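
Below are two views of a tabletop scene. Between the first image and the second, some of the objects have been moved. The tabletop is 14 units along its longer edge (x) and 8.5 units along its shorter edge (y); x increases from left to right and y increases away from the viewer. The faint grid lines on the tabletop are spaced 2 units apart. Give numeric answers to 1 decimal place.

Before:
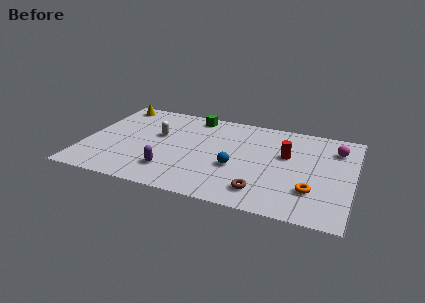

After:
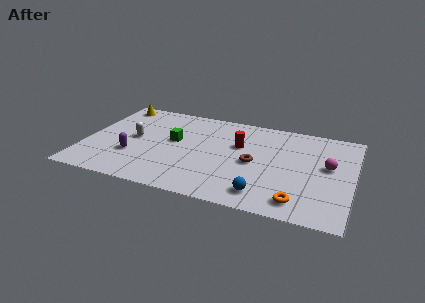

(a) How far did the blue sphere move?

2.5

From (8.0, 3.3) to (9.6, 1.4), the blue sphere covered √(1.6² + 1.9²) ≈ 2.5 units.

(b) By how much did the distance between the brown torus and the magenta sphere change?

-2.1

Before: roughly 6.0 units apart; after: 3.9. That's 2.1 units closer together.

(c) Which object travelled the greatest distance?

the green cube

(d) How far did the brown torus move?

2.5

The brown torus moved from about (9.5, 1.6) to (8.9, 4.0), a distance of √(0.6² + 2.4²) ≈ 2.5.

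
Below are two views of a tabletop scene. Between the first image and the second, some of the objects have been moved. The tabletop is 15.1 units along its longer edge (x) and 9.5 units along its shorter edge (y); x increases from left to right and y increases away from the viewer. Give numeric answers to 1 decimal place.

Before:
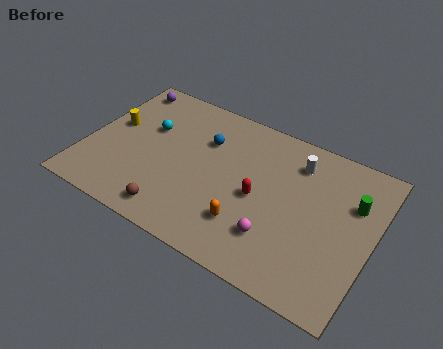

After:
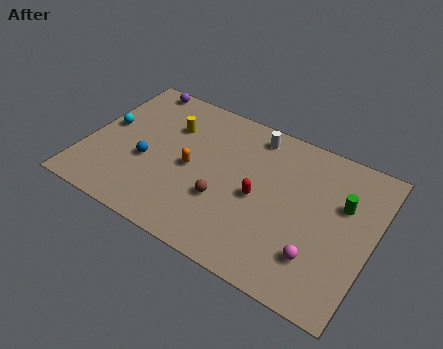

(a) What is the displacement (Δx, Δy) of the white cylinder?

(-2.4, 0.7)

The white cylinder was at about (10.8, 7.5) and moved to about (8.4, 8.2).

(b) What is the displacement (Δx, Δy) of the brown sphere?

(2.3, 2.0)

The brown sphere started near (5.2, 1.3) and ended near (7.5, 3.3).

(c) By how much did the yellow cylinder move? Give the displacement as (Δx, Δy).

(2.9, 1.3)

The yellow cylinder started near (1.2, 5.4) and ended near (4.1, 6.7).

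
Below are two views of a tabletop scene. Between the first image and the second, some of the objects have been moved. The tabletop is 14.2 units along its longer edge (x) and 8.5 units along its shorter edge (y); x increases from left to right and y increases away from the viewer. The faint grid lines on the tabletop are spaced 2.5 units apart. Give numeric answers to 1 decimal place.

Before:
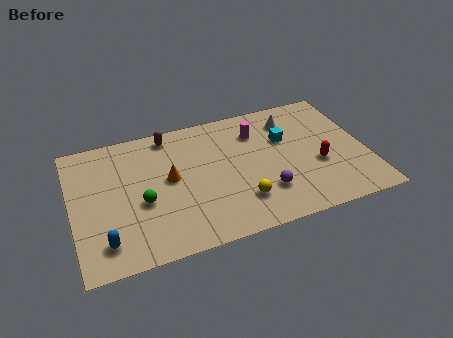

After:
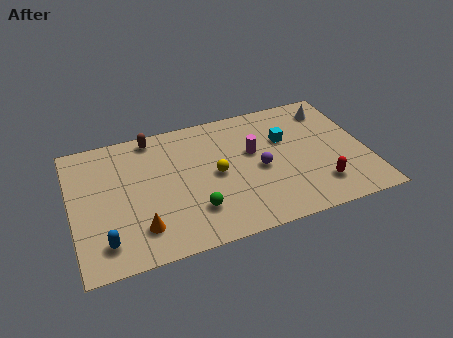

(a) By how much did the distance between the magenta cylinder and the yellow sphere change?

-2.4

Before: roughly 4.5 units apart; after: 2.1. That's 2.4 units closer together.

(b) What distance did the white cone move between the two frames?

2.0

The white cone was near (10.8, 6.7) before and (12.8, 6.9) after, so it travelled √(2.0² + 0.2²) ≈ 2.0 units.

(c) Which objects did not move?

the cyan cube and the blue capsule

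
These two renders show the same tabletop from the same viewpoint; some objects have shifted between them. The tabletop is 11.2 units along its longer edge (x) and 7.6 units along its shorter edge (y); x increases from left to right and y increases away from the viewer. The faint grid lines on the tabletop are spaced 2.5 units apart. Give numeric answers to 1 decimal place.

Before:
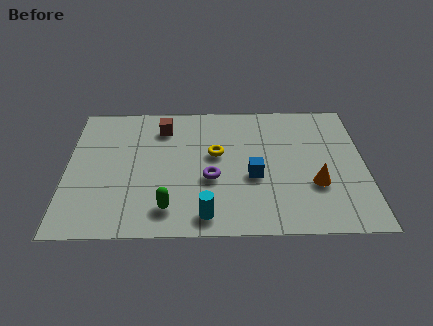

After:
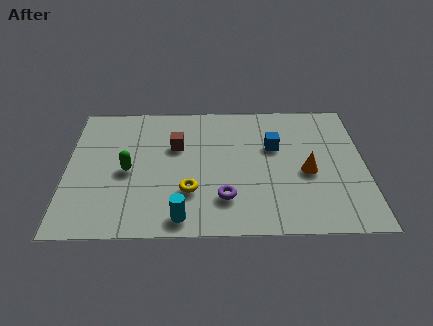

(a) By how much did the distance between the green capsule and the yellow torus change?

-0.9

They were about 3.5 units apart before and 2.6 after — 0.9 units closer together.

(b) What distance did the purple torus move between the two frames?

1.2

From (5.4, 3.0) to (5.9, 1.9), the purple torus covered √(0.5² + 1.1²) ≈ 1.2 units.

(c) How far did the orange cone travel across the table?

0.8

The orange cone was near (9.3, 2.6) before and (9.0, 3.3) after, so it travelled √(0.3² + 0.7²) ≈ 0.8 units.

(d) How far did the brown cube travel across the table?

1.2

The brown cube moved from about (3.6, 6.0) to (4.1, 4.9), a distance of √(0.5² + 1.1²) ≈ 1.2.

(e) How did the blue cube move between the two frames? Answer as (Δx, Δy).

(0.8, 1.7)

The blue cube started near (7.0, 3.1) and ended near (7.8, 4.8).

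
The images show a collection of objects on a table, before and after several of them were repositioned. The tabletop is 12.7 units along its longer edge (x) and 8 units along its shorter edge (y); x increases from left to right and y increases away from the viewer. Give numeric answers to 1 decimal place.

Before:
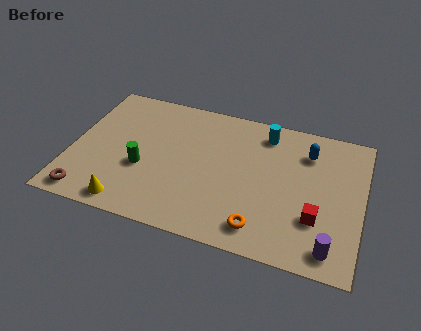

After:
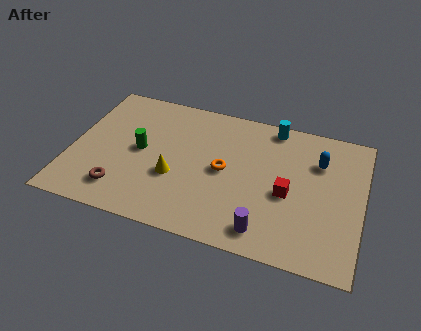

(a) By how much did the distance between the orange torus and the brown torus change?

-2.6

The distance was about 7.5 in the first image and 4.9 in the second, so they moved 2.6 units closer together.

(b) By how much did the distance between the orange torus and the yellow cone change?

-3.4

The distance was about 5.7 in the first image and 2.3 in the second, so they moved 3.4 units closer together.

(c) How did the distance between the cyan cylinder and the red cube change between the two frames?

-1.1

Before: roughly 4.9 units apart; after: 3.8. That's 1.1 units closer together.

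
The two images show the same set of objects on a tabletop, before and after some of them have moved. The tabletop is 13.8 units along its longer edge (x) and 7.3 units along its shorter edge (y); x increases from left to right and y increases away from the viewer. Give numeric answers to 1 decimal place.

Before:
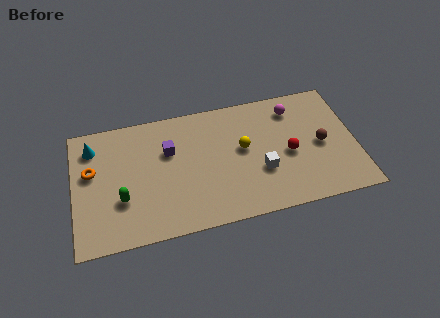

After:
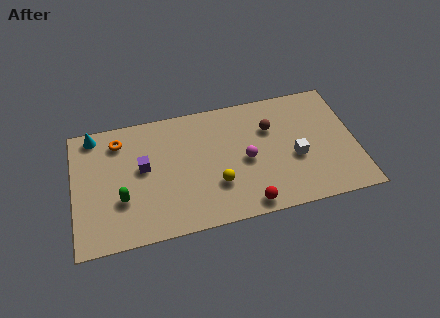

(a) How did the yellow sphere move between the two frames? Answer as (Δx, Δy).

(-1.4, -1.8)

The yellow sphere started near (8.3, 4.1) and ended near (6.9, 2.3).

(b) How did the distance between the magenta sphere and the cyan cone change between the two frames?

-2.0

They were about 9.9 units apart before and 7.9 after — 2.0 units closer together.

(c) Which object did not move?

the green capsule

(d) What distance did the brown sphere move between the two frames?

2.8

From (12.1, 3.5) to (9.7, 5.0), the brown sphere covered √(2.4² + 1.5²) ≈ 2.8 units.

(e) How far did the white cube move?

1.7

The white cube moved from about (9.1, 2.6) to (10.8, 3.0), a distance of √(1.7² + 0.4²) ≈ 1.7.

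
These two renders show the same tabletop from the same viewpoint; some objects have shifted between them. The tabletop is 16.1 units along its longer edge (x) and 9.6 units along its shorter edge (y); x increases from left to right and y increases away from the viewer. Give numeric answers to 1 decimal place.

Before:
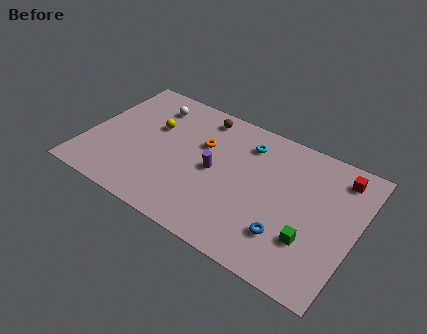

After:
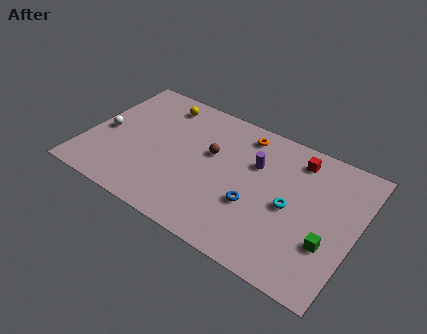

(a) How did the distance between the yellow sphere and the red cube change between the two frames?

-2.8

Before: roughly 11.2 units apart; after: 8.4. That's 2.8 units closer together.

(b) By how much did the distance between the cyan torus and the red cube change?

-2.0

Before: roughly 5.5 units apart; after: 3.5. That's 2.0 units closer together.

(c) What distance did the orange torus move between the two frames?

3.0

The orange torus was near (6.7, 6.2) before and (8.9, 8.2) after, so it travelled √(2.2² + 2.0²) ≈ 3.0 units.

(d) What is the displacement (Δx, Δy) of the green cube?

(1.0, 0.3)

The green cube was at about (13.7, 2.9) and moved to about (14.7, 3.2).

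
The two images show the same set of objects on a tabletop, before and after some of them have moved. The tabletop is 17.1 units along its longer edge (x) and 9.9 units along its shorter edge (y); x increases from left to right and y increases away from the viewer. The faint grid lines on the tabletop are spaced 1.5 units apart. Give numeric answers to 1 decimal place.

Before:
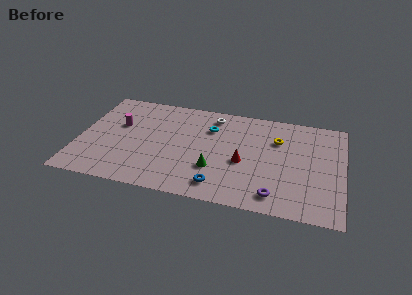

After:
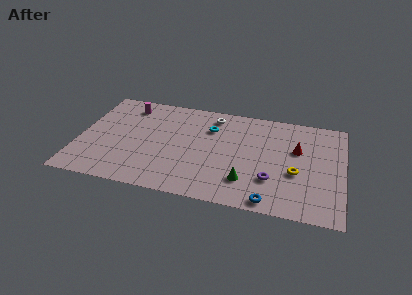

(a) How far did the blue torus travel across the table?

3.4

The blue torus moved from about (9.3, 1.6) to (12.6, 0.9), a distance of √(3.3² + 0.7²) ≈ 3.4.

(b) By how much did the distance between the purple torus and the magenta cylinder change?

-0.3

They were about 11.4 units apart before and 11.1 after — 0.3 units closer together.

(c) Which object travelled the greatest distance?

the red cone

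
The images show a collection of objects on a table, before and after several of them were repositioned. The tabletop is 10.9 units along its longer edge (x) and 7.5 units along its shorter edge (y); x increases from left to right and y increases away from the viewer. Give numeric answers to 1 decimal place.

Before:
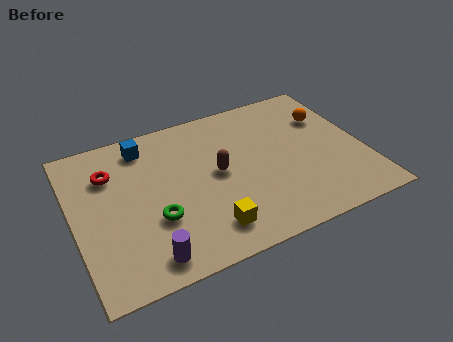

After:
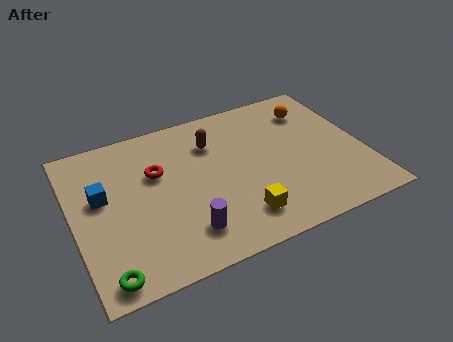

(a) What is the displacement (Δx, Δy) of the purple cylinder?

(1.5, 0.6)

The purple cylinder was at about (2.4, 1.0) and moved to about (3.9, 1.6).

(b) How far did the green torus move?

2.7

From (2.9, 2.6) to (0.9, 0.8), the green torus covered √(2.0² + 1.8²) ≈ 2.7 units.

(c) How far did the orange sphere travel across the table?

0.8

The orange sphere moved from about (9.8, 5.2) to (9.3, 5.8), a distance of √(0.5² + 0.6²) ≈ 0.8.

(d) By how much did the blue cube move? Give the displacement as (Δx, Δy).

(-1.8, -1.9)

The blue cube was at about (2.9, 6.3) and moved to about (1.1, 4.4).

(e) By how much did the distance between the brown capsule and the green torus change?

+3.7

They were about 2.8 units apart before and 6.5 after — 3.7 units further apart.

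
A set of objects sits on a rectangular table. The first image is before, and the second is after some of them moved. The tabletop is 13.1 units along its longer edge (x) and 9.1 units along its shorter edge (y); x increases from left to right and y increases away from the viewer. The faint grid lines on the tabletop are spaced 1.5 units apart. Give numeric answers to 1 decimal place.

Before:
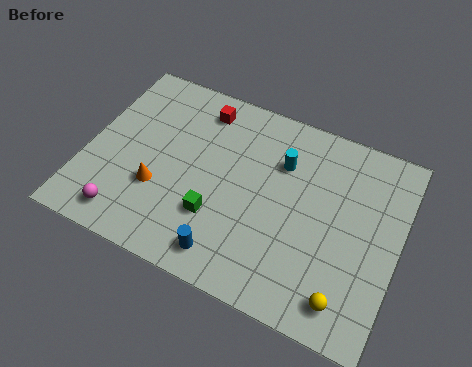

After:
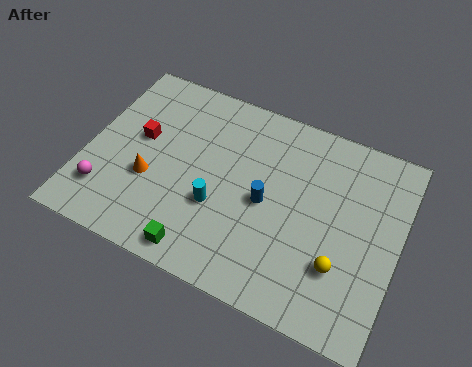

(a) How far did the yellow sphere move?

1.4

The yellow sphere was near (11.3, 1.4) before and (10.9, 2.7) after, so it travelled √(0.4² + 1.3²) ≈ 1.4 units.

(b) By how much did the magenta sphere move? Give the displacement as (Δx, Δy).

(-1.0, 0.8)

The magenta sphere was at about (2.1, 1.3) and moved to about (1.1, 2.1).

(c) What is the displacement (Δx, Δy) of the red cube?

(-2.3, -2.4)

The red cube started near (4.4, 7.6) and ended near (2.1, 5.2).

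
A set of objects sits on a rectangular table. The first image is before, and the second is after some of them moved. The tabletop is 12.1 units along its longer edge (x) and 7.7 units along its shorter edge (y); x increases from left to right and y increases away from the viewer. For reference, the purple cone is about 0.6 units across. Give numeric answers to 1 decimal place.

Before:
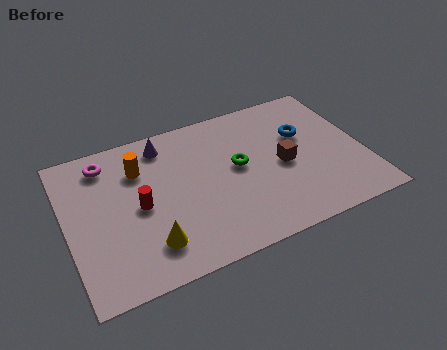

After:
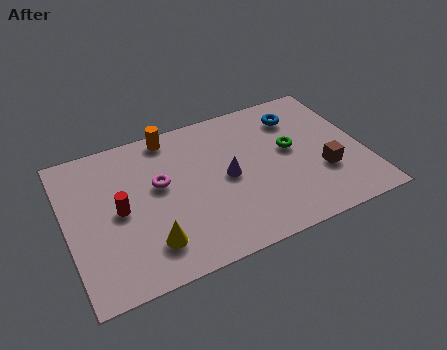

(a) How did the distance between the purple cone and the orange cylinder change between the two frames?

+2.3

They were about 1.4 units apart before and 3.7 after — 2.3 units further apart.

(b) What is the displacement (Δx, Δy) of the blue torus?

(-0.1, 1.1)

From the two frames, the blue torus sits at roughly (9.8, 4.9) before and (9.7, 6.0) after.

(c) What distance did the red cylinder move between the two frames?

0.8

From (2.9, 3.7) to (2.1, 3.8), the red cylinder covered √(0.8² + 0.1²) ≈ 0.8 units.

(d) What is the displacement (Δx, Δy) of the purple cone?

(2.3, -2.7)

From the two frames, the purple cone sits at roughly (4.2, 6.5) before and (6.5, 3.8) after.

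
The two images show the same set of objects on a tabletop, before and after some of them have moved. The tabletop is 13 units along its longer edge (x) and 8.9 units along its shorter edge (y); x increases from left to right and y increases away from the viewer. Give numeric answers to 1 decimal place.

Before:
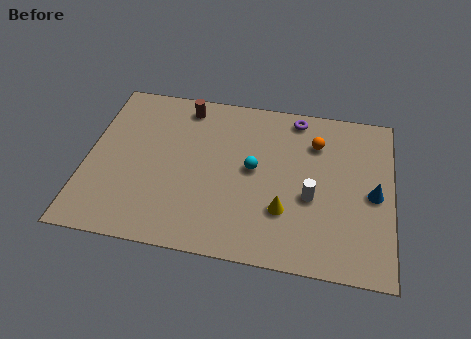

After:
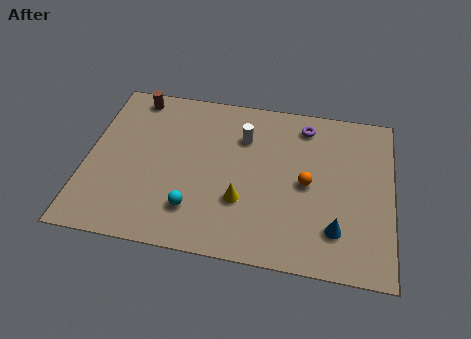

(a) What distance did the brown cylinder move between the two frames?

2.2

From (4.0, 7.7) to (1.8, 7.9), the brown cylinder covered √(2.2² + 0.2²) ≈ 2.2 units.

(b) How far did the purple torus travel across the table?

0.6

The purple torus moved from about (8.8, 7.9) to (9.2, 7.5), a distance of √(0.4² + 0.4²) ≈ 0.6.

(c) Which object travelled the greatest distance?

the white cylinder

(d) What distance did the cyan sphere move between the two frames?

3.5

From (7.1, 4.7) to (4.7, 2.1), the cyan sphere covered √(2.4² + 2.6²) ≈ 3.5 units.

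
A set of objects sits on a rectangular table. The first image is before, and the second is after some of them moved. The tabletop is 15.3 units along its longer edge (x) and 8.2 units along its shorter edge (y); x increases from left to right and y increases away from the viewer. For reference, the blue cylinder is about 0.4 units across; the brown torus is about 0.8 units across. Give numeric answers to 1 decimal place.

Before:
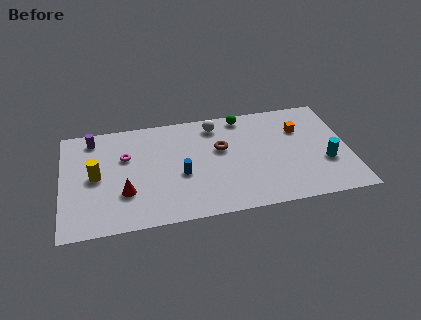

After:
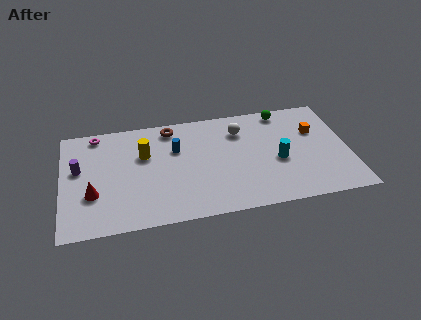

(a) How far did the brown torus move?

3.3

The brown torus was near (8.5, 5.0) before and (5.9, 7.1) after, so it travelled √(2.6² + 2.1²) ≈ 3.3 units.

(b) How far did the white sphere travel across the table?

1.5

The white sphere moved from about (8.3, 6.9) to (9.6, 6.2), a distance of √(1.3² + 0.7²) ≈ 1.5.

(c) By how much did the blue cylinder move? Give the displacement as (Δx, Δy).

(-0.2, 2.0)

The blue cylinder started near (6.3, 3.4) and ended near (6.1, 5.4).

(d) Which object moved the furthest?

the brown torus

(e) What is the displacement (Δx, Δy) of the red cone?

(-1.7, 0.2)

The red cone was at about (3.3, 2.6) and moved to about (1.6, 2.8).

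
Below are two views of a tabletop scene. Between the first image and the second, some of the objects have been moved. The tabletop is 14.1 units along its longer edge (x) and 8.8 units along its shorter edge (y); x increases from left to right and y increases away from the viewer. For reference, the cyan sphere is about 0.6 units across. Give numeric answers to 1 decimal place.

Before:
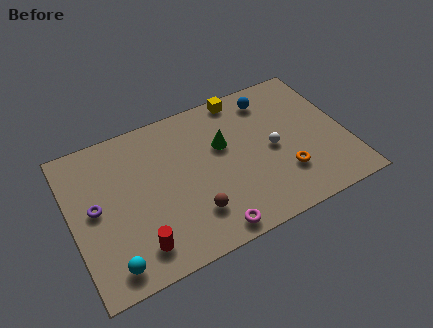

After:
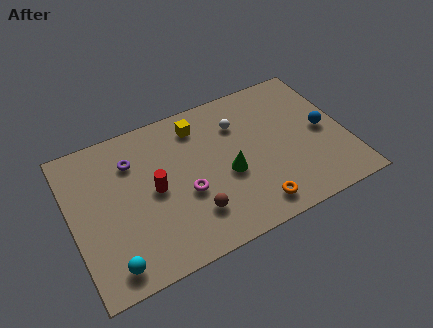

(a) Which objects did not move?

the cyan sphere and the brown sphere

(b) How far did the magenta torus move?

2.8

From (6.6, 0.9) to (5.7, 3.5), the magenta torus covered √(0.9² + 2.6²) ≈ 2.8 units.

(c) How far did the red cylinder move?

3.0

From (3.0, 1.6) to (4.2, 4.4), the red cylinder covered √(1.2² + 2.8²) ≈ 3.0 units.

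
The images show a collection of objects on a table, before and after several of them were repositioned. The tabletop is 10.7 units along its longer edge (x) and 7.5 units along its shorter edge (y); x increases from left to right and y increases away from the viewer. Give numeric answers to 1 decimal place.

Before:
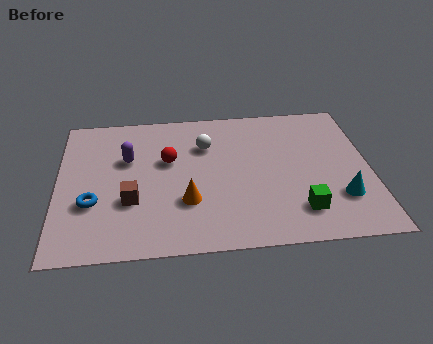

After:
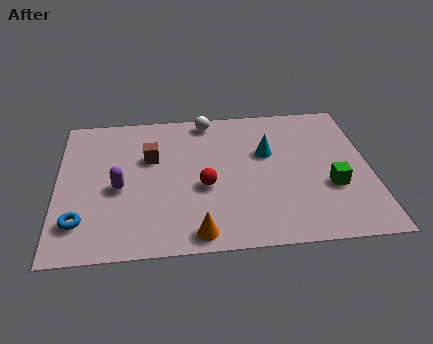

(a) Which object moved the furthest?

the cyan cone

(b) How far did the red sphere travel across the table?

1.9

The red sphere was near (3.8, 4.6) before and (5.0, 3.1) after, so it travelled √(1.2² + 1.5²) ≈ 1.9 units.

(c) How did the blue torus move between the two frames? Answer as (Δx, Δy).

(-0.4, -0.9)

From the two frames, the blue torus sits at roughly (1.2, 2.6) before and (0.8, 1.7) after.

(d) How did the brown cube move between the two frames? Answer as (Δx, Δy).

(0.7, 2.2)

From the two frames, the brown cube sits at roughly (2.5, 2.6) before and (3.2, 4.8) after.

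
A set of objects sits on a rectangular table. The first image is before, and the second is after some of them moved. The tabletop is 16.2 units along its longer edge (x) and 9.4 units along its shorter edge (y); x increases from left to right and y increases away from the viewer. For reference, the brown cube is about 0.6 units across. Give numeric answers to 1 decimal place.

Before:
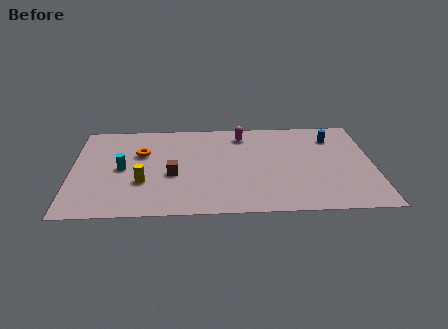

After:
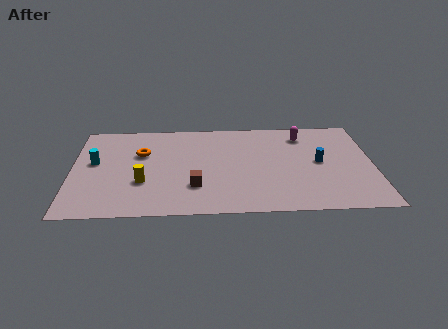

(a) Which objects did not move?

the orange torus and the yellow cylinder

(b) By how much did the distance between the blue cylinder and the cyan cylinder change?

+0.4

They were about 11.7 units apart before and 12.1 after — 0.4 units further apart.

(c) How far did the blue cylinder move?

2.6

The blue cylinder moved from about (14.1, 7.3) to (13.3, 4.8), a distance of √(0.8² + 2.5²) ≈ 2.6.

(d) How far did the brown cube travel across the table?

1.7

The brown cube was near (5.4, 3.9) before and (6.6, 2.7) after, so it travelled √(1.2² + 1.2²) ≈ 1.7 units.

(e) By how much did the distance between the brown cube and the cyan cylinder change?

+3.2

They were about 2.8 units apart before and 6.0 after — 3.2 units further apart.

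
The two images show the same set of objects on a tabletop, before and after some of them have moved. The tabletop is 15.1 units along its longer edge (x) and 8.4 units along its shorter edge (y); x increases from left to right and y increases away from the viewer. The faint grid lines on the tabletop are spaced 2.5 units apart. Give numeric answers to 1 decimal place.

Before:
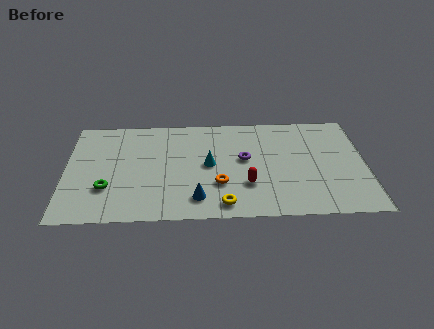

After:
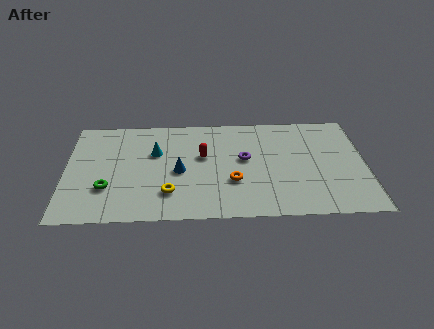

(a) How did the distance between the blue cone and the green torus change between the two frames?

-0.8

They were about 4.6 units apart before and 3.8 after — 0.8 units closer together.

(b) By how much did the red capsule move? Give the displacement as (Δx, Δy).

(-2.2, 2.4)

The red capsule started near (9.1, 2.6) and ended near (6.9, 5.0).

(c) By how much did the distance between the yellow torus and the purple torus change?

+0.8

The distance was about 3.8 in the first image and 4.6 in the second, so they moved 0.8 units further apart.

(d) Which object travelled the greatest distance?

the red capsule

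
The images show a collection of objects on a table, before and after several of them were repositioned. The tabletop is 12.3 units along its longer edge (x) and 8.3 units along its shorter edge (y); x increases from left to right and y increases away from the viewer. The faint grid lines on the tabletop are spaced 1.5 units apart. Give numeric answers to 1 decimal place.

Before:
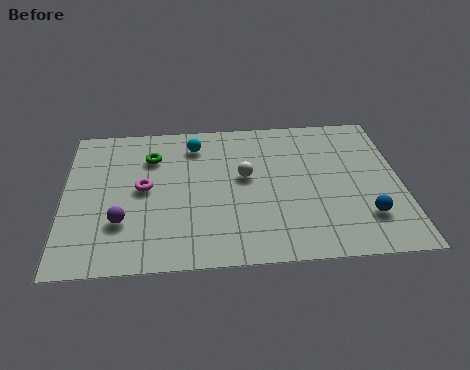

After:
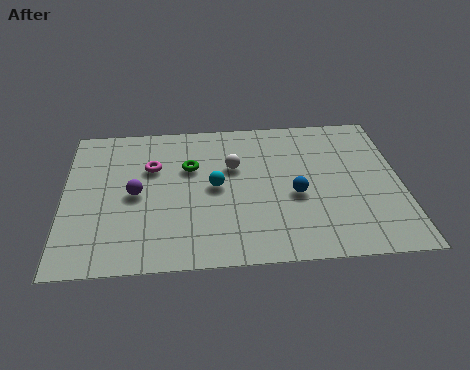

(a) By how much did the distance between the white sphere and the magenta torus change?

-0.7

The distance was about 3.7 in the first image and 3.0 in the second, so they moved 0.7 units closer together.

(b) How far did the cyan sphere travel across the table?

2.6

From (4.8, 6.7) to (5.5, 4.2), the cyan sphere covered √(0.7² + 2.5²) ≈ 2.6 units.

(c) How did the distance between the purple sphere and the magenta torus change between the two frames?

-0.4

Before: roughly 2.0 units apart; after: 1.6. That's 0.4 units closer together.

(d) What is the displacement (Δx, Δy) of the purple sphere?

(0.5, 1.5)

The purple sphere started near (2.1, 2.5) and ended near (2.6, 4.0).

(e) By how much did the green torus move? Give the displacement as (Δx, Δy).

(1.4, -0.7)

From the two frames, the green torus sits at roughly (3.2, 6.1) before and (4.6, 5.4) after.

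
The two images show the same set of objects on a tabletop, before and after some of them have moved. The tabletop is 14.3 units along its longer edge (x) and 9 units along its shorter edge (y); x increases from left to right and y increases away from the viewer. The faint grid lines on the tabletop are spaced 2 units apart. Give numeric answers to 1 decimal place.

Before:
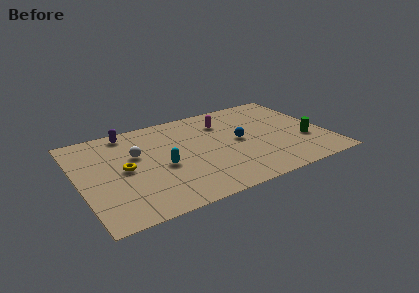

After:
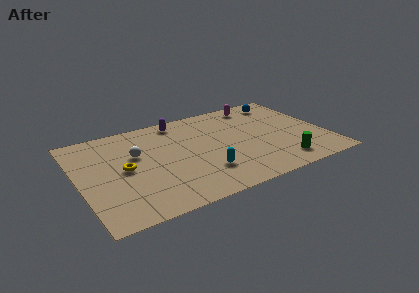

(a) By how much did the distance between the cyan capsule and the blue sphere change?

+2.9

Before: roughly 4.7 units apart; after: 7.6. That's 2.9 units further apart.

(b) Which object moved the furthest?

the blue sphere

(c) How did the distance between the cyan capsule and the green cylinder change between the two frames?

-3.8

They were about 8.3 units apart before and 4.5 after — 3.8 units closer together.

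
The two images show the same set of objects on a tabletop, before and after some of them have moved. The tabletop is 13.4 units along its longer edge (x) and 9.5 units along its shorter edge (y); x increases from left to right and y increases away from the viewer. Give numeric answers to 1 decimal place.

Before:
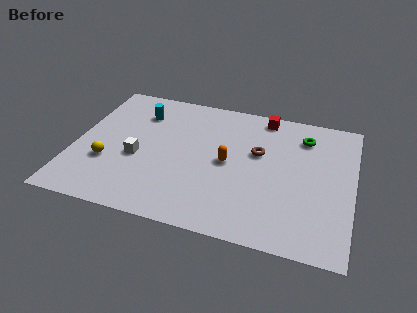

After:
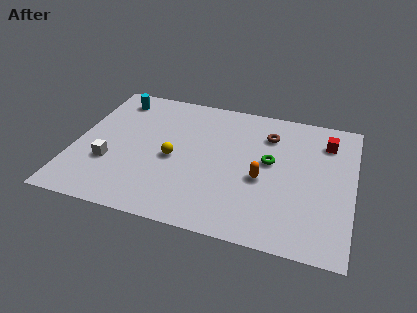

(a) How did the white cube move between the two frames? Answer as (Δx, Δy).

(-1.3, -0.7)

The white cube started near (3.1, 3.9) and ended near (1.8, 3.2).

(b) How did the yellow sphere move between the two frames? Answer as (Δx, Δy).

(3.1, 1.1)

From the two frames, the yellow sphere sits at roughly (1.7, 3.2) before and (4.8, 4.3) after.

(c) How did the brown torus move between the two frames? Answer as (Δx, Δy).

(0.4, 1.4)

From the two frames, the brown torus sits at roughly (8.8, 5.8) before and (9.2, 7.2) after.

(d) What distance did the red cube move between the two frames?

3.3

The red cube was near (8.9, 8.5) before and (12.0, 7.4) after, so it travelled √(3.1² + 1.1²) ≈ 3.3 units.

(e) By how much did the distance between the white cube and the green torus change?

-0.7

They were about 8.6 units apart before and 7.9 after — 0.7 units closer together.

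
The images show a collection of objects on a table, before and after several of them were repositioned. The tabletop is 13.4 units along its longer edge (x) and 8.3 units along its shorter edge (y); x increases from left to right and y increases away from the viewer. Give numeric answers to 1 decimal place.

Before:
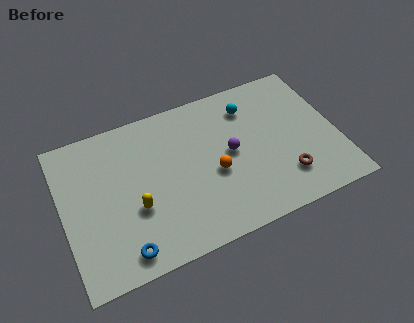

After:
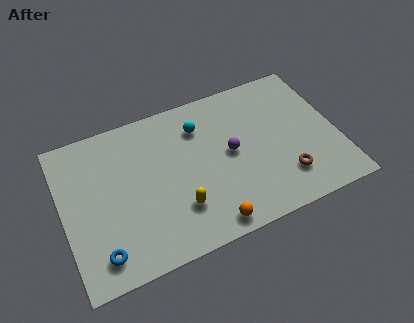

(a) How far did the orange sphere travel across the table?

2.7

The orange sphere was near (7.3, 3.5) before and (6.7, 0.9) after, so it travelled √(0.6² + 2.6²) ≈ 2.7 units.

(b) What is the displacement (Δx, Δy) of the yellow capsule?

(2.0, -0.8)

The yellow capsule started near (3.4, 3.1) and ended near (5.4, 2.3).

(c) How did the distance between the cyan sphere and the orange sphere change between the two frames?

+1.7

They were about 3.7 units apart before and 5.4 after — 1.7 units further apart.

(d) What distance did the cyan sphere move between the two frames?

2.5

The cyan sphere moved from about (9.4, 6.5) to (6.9, 6.3), a distance of √(2.5² + 0.2²) ≈ 2.5.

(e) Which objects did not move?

the brown torus and the purple sphere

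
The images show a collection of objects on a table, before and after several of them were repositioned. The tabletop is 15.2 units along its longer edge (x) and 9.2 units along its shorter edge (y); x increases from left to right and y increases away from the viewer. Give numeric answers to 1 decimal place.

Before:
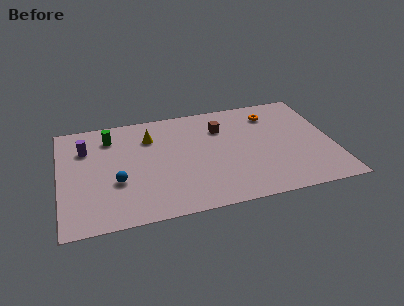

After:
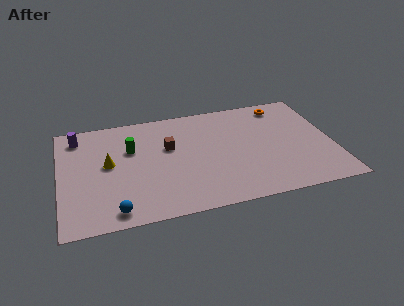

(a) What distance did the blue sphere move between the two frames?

2.3

From (3.1, 3.4) to (2.9, 1.1), the blue sphere covered √(0.2² + 2.3²) ≈ 2.3 units.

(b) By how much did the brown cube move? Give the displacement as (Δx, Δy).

(-3.0, -1.0)

From the two frames, the brown cube sits at roughly (9.1, 6.7) before and (6.1, 5.7) after.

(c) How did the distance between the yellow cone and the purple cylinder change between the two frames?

-0.5

Before: roughly 3.6 units apart; after: 3.1. That's 0.5 units closer together.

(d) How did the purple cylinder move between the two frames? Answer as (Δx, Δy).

(-0.4, 1.1)

The purple cylinder was at about (1.5, 6.6) and moved to about (1.1, 7.7).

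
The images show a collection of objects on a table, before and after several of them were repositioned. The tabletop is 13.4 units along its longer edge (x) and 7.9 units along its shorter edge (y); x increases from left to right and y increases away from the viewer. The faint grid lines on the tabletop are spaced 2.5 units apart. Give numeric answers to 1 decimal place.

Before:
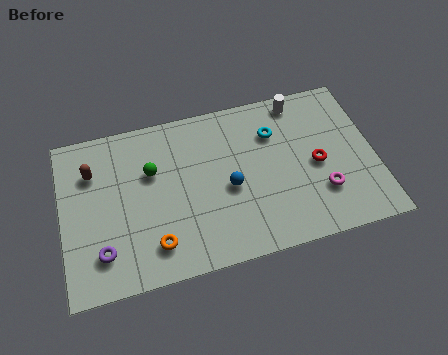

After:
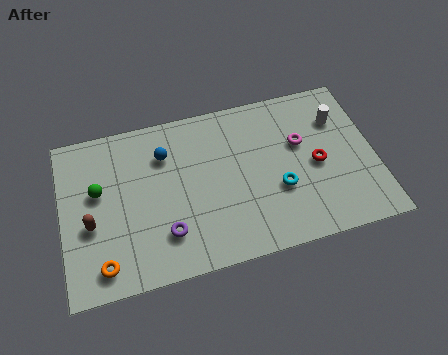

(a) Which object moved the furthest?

the blue sphere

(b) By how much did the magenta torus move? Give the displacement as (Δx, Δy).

(-0.7, 2.6)

From the two frames, the magenta torus sits at roughly (11.0, 2.3) before and (10.3, 4.9) after.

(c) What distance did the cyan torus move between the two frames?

2.8

From (9.2, 5.7) to (9.2, 2.9), the cyan torus covered √(0.0² + 2.8²) ≈ 2.8 units.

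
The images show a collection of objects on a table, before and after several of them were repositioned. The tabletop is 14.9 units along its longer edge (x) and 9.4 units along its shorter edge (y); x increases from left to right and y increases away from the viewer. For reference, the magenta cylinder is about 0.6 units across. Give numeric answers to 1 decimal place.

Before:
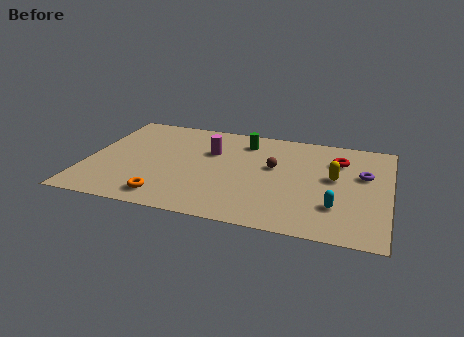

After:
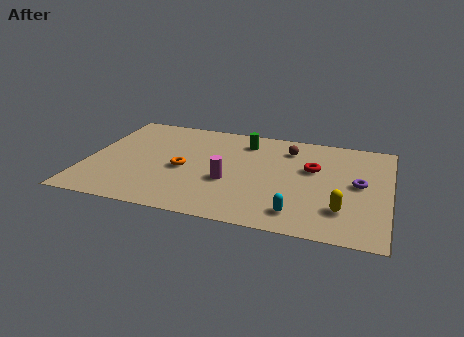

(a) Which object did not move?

the green cylinder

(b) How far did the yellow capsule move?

2.8

From (12.2, 5.2) to (12.7, 2.4), the yellow capsule covered √(0.5² + 2.8²) ≈ 2.8 units.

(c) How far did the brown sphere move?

2.0

From (9.2, 5.5) to (9.8, 7.4), the brown sphere covered √(0.6² + 1.9²) ≈ 2.0 units.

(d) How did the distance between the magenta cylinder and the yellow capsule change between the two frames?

-0.6

They were about 6.3 units apart before and 5.7 after — 0.6 units closer together.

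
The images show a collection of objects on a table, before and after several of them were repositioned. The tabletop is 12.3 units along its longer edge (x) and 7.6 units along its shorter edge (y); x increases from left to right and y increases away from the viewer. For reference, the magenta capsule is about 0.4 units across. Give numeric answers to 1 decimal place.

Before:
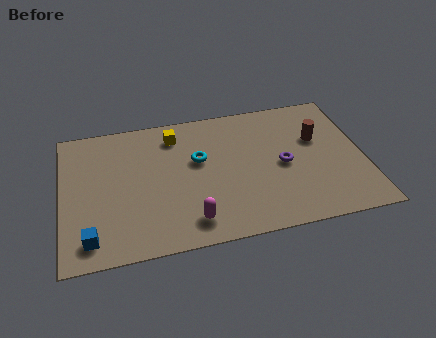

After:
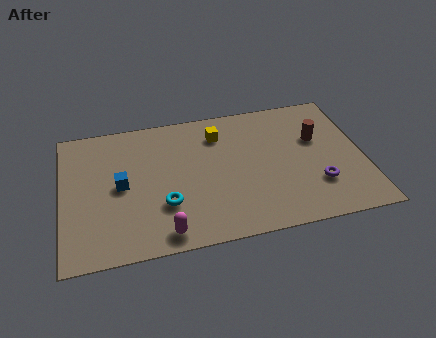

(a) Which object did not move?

the brown cylinder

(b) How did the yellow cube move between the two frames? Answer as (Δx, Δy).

(1.8, -0.3)

From the two frames, the yellow cube sits at roughly (4.7, 6.2) before and (6.5, 5.9) after.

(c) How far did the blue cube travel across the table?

2.9

The blue cube moved from about (1.1, 1.2) to (2.4, 3.8), a distance of √(1.3² + 2.6²) ≈ 2.9.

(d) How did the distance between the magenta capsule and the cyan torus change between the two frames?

-1.8

They were about 3.3 units apart before and 1.5 after — 1.8 units closer together.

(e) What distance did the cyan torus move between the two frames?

2.7

The cyan torus moved from about (5.6, 4.6) to (4.1, 2.4), a distance of √(1.5² + 2.2²) ≈ 2.7.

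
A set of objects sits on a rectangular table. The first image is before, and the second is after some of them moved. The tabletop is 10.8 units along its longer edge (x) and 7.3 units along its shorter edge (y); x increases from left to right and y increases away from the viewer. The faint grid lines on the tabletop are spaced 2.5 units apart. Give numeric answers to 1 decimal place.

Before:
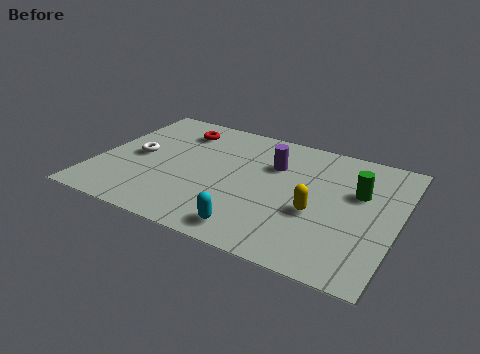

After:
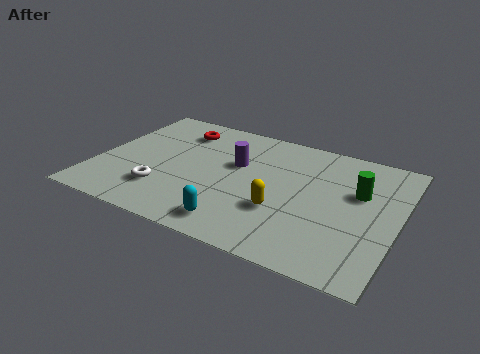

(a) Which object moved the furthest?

the white torus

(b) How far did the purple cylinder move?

1.4

From (6.2, 5.0) to (4.9, 4.5), the purple cylinder covered √(1.3² + 0.5²) ≈ 1.4 units.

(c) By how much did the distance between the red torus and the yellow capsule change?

-0.8

The distance was about 6.1 in the first image and 5.3 in the second, so they moved 0.8 units closer together.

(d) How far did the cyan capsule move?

0.6

From (6.0, 1.0) to (5.4, 1.1), the cyan capsule covered √(0.6² + 0.1²) ≈ 0.6 units.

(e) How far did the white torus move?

2.1

The white torus was near (1.4, 3.6) before and (2.6, 1.9) after, so it travelled √(1.2² + 1.7²) ≈ 2.1 units.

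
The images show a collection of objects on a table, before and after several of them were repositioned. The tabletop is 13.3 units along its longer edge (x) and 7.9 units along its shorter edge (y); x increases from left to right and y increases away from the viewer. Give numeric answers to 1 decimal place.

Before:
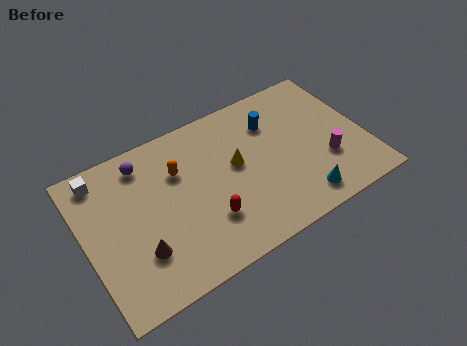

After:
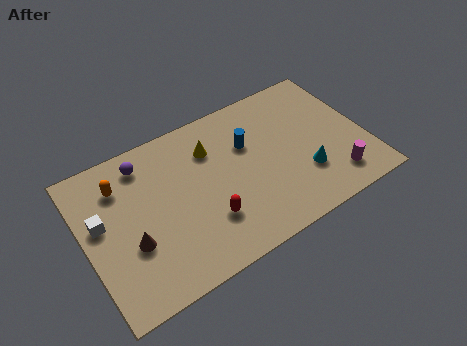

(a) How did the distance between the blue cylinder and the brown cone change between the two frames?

-1.4

The distance was about 7.7 in the first image and 6.3 in the second, so they moved 1.4 units closer together.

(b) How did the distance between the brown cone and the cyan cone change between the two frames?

+0.6

They were about 7.6 units apart before and 8.2 after — 0.6 units further apart.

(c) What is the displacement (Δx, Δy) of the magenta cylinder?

(0.2, -1.1)

The magenta cylinder started near (11.3, 2.6) and ended near (11.5, 1.5).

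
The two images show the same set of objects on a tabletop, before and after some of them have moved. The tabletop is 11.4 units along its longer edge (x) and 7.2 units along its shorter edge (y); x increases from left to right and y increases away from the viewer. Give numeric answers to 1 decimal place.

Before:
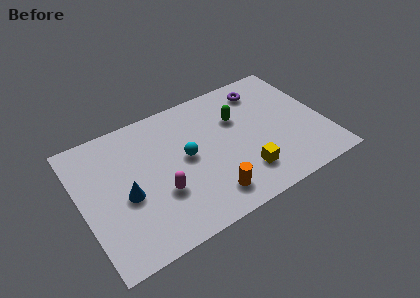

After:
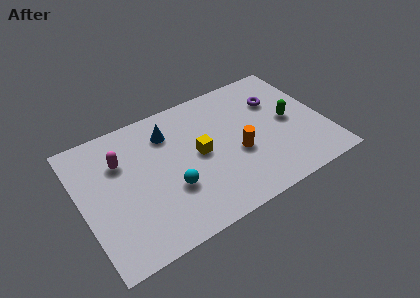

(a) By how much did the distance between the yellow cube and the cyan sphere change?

-1.3

Before: roughly 3.2 units apart; after: 1.9. That's 1.3 units closer together.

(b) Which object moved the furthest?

the blue cone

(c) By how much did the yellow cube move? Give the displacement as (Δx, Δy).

(-1.8, 2.0)

From the two frames, the yellow cube sits at roughly (7.3, 1.7) before and (5.5, 3.7) after.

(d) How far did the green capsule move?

2.6

From (7.5, 4.8) to (9.8, 3.6), the green capsule covered √(2.3² + 1.2²) ≈ 2.6 units.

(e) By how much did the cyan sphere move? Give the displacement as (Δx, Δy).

(-0.9, -1.3)

The cyan sphere was at about (4.9, 3.8) and moved to about (4.0, 2.5).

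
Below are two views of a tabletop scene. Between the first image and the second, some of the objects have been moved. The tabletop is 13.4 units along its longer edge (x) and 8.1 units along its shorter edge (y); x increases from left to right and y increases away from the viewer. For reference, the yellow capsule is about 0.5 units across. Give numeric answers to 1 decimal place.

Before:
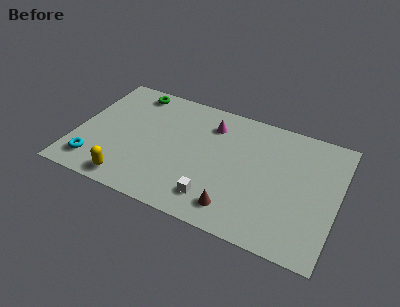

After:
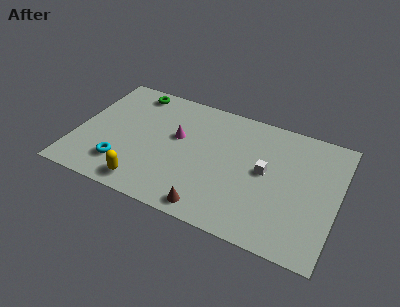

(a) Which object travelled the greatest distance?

the white cube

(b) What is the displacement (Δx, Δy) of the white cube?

(2.3, 2.7)

The white cube was at about (7.4, 1.6) and moved to about (9.7, 4.3).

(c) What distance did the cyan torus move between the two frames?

1.5

The cyan torus was near (1.2, 1.5) before and (2.6, 1.9) after, so it travelled √(1.4² + 0.4²) ≈ 1.5 units.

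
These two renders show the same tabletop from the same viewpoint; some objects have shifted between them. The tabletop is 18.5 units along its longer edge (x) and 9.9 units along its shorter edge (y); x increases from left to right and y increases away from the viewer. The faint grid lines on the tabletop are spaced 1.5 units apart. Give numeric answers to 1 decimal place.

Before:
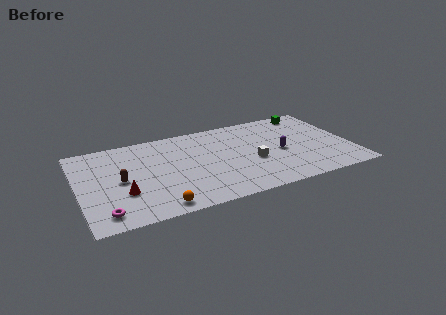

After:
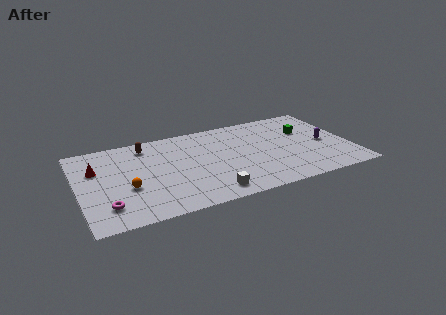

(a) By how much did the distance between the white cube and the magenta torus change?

-3.7

The distance was about 10.5 in the first image and 6.8 in the second, so they moved 3.7 units closer together.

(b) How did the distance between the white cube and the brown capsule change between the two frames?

-1.1

The distance was about 8.9 in the first image and 7.8 in the second, so they moved 1.1 units closer together.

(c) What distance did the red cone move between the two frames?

3.7

The red cone was near (2.9, 3.3) before and (1.3, 6.6) after, so it travelled √(1.6² + 3.3²) ≈ 3.7 units.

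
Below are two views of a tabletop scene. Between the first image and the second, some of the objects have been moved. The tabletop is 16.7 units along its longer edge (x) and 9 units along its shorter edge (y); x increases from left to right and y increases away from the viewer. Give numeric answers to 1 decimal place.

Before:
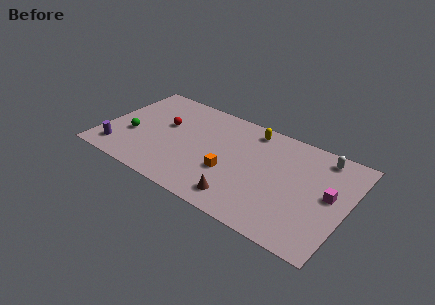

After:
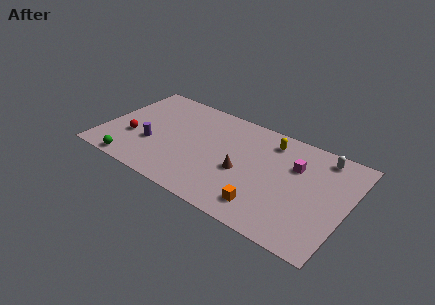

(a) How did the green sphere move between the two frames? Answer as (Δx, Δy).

(0.6, -2.6)

The green sphere was at about (2.0, 3.4) and moved to about (2.6, 0.8).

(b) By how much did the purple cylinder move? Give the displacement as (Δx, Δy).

(2.1, 1.6)

The purple cylinder started near (1.4, 1.6) and ended near (3.5, 3.2).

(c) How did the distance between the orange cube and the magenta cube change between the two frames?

-2.2

Before: roughly 6.8 units apart; after: 4.6. That's 2.2 units closer together.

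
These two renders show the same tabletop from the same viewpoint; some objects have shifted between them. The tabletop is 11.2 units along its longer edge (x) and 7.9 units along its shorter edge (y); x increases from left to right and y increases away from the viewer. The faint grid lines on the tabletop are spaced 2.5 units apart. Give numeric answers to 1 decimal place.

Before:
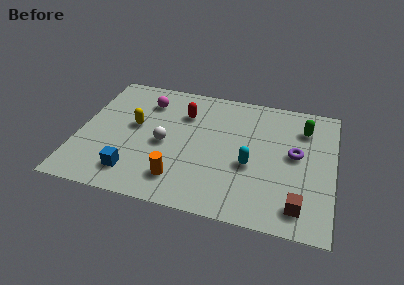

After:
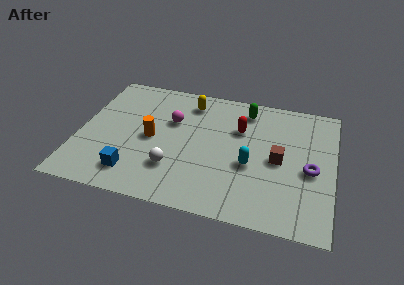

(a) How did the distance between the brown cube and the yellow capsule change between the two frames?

-3.1

They were about 8.0 units apart before and 4.9 after — 3.1 units closer together.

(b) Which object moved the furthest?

the yellow capsule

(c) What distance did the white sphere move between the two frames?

1.5

From (3.8, 3.6) to (4.3, 2.2), the white sphere covered √(0.5² + 1.4²) ≈ 1.5 units.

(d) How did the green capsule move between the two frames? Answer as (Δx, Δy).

(-2.6, 0.6)

The green capsule started near (9.8, 6.0) and ended near (7.2, 6.6).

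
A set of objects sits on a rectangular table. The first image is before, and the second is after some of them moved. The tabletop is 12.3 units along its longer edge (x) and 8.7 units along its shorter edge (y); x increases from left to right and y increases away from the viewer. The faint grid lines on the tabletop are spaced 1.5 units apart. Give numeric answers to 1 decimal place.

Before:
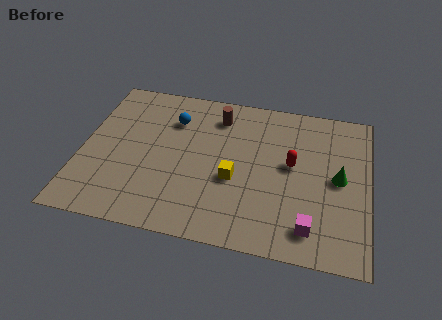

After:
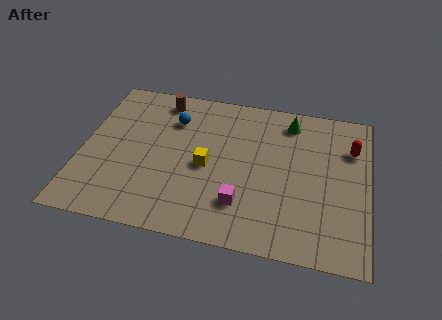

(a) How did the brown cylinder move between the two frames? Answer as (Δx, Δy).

(-2.5, 0.5)

From the two frames, the brown cylinder sits at roughly (5.7, 7.0) before and (3.2, 7.5) after.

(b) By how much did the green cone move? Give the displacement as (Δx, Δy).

(-2.2, 2.9)

The green cone was at about (11.0, 4.4) and moved to about (8.8, 7.3).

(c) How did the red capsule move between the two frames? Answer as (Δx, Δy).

(2.5, 1.4)

From the two frames, the red capsule sits at roughly (9.0, 4.8) before and (11.5, 6.2) after.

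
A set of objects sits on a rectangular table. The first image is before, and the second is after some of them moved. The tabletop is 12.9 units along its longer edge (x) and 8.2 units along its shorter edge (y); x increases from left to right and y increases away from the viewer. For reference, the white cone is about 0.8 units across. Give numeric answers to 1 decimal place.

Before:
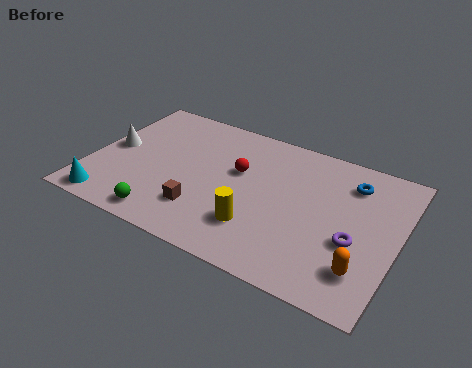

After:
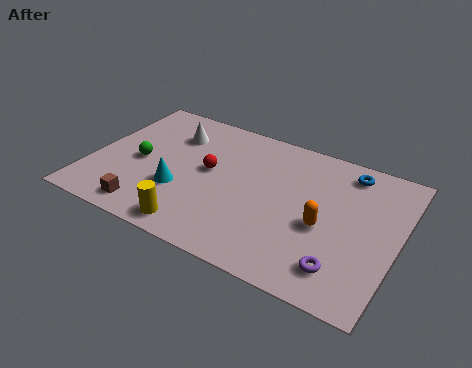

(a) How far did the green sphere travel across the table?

3.2

The green sphere moved from about (3.6, 1.0) to (2.0, 3.8), a distance of √(1.6² + 2.8²) ≈ 3.2.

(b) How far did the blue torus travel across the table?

0.6

From (10.7, 6.4) to (10.5, 7.0), the blue torus covered √(0.2² + 0.6²) ≈ 0.6 units.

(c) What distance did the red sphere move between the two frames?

1.3

The red sphere was near (6.1, 5.0) before and (4.9, 4.5) after, so it travelled √(1.2² + 0.5²) ≈ 1.3 units.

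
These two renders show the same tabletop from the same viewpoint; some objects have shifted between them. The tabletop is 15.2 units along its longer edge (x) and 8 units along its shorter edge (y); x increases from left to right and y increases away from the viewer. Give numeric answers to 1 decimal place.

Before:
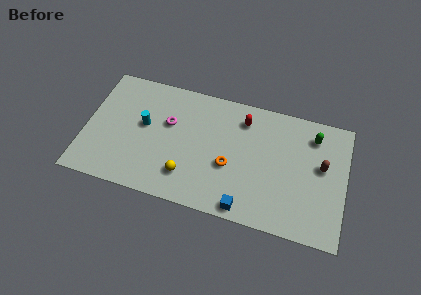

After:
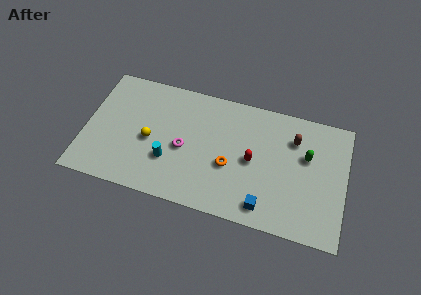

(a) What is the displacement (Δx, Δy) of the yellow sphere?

(-2.3, 1.7)

The yellow sphere was at about (6.1, 1.9) and moved to about (3.8, 3.6).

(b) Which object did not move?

the orange torus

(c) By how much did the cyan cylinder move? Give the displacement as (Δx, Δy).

(1.6, -1.9)

The cyan cylinder started near (3.4, 4.5) and ended near (5.0, 2.6).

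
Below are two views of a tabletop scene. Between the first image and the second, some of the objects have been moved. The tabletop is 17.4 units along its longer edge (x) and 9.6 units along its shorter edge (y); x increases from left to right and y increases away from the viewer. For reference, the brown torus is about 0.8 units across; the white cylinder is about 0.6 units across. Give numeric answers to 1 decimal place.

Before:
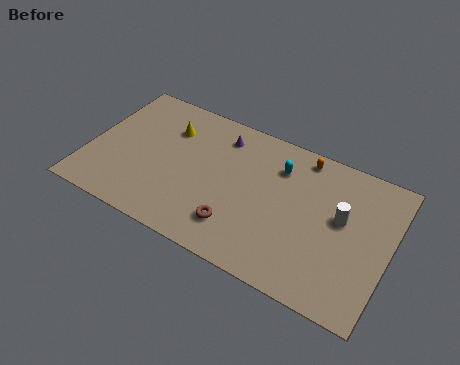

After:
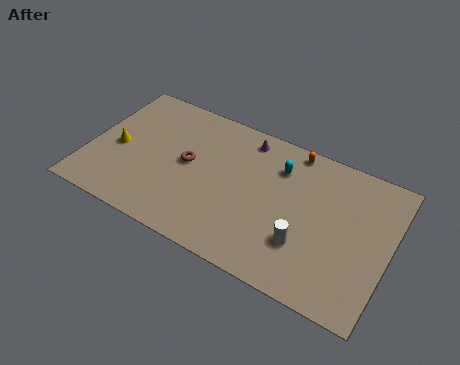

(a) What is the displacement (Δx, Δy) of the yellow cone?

(-2.7, -2.6)

The yellow cone started near (4.3, 7.0) and ended near (1.6, 4.4).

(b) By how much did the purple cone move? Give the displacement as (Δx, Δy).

(1.4, 0.5)

From the two frames, the purple cone sits at roughly (7.3, 7.8) before and (8.7, 8.3) after.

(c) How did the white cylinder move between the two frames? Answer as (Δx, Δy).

(-1.8, -2.6)

The white cylinder started near (14.6, 5.5) and ended near (12.8, 2.9).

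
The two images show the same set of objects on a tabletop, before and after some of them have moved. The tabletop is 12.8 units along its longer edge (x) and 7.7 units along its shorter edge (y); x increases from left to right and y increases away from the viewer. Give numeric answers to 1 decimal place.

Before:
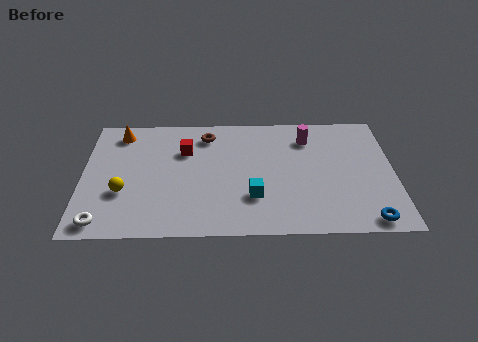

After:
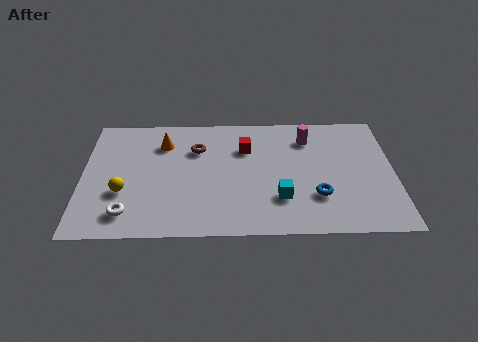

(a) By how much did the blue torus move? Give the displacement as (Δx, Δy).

(-2.0, 1.5)

The blue torus was at about (11.6, 0.8) and moved to about (9.6, 2.3).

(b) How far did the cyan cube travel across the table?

1.1

The cyan cube was near (7.0, 2.3) before and (8.1, 2.2) after, so it travelled √(1.1² + 0.1²) ≈ 1.1 units.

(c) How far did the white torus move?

1.1

The white torus was near (0.9, 0.9) before and (1.9, 1.4) after, so it travelled √(1.0² + 0.5²) ≈ 1.1 units.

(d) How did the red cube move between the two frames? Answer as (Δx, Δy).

(2.5, 0.1)

The red cube started near (4.2, 5.3) and ended near (6.7, 5.4).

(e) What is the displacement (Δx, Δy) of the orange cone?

(1.8, -0.7)

The orange cone started near (1.5, 6.5) and ended near (3.3, 5.8).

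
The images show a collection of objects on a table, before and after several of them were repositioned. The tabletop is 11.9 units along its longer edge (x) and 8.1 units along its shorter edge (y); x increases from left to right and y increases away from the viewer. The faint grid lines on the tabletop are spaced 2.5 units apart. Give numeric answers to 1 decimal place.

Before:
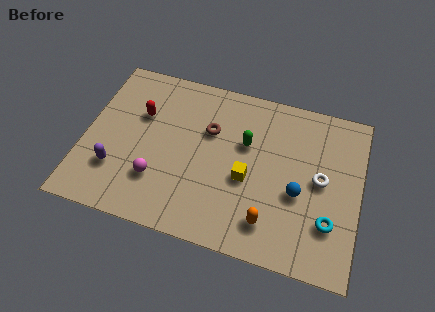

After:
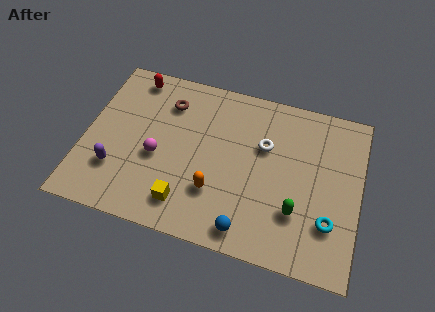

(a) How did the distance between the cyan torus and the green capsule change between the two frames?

-3.3

They were about 4.7 units apart before and 1.4 after — 3.3 units closer together.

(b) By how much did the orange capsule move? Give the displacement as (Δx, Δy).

(-2.4, 0.8)

The orange capsule was at about (8.2, 1.6) and moved to about (5.8, 2.4).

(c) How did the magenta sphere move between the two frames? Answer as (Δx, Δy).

(-0.1, 1.1)

From the two frames, the magenta sphere sits at roughly (3.3, 2.3) before and (3.2, 3.4) after.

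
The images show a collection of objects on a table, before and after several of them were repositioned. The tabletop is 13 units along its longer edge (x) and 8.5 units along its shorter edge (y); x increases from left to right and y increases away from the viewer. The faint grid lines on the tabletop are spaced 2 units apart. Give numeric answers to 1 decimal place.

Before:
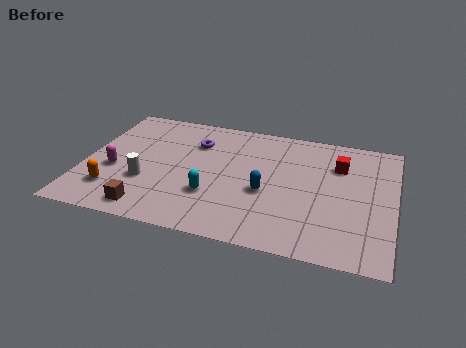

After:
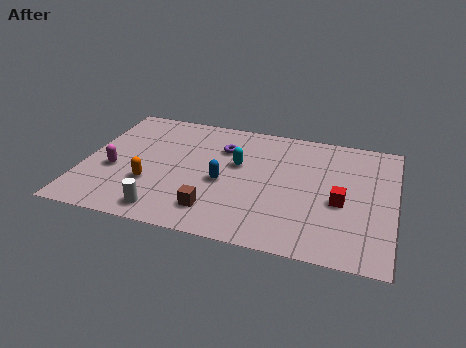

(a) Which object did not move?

the magenta capsule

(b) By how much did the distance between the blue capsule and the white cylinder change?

-1.6

The distance was about 5.0 in the first image and 3.4 in the second, so they moved 1.6 units closer together.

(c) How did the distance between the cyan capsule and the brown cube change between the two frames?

+0.5

Before: roughly 3.0 units apart; after: 3.5. That's 0.5 units further apart.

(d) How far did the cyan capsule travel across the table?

2.6

The cyan capsule was near (5.5, 2.7) before and (6.4, 5.1) after, so it travelled √(0.9² + 2.4²) ≈ 2.6 units.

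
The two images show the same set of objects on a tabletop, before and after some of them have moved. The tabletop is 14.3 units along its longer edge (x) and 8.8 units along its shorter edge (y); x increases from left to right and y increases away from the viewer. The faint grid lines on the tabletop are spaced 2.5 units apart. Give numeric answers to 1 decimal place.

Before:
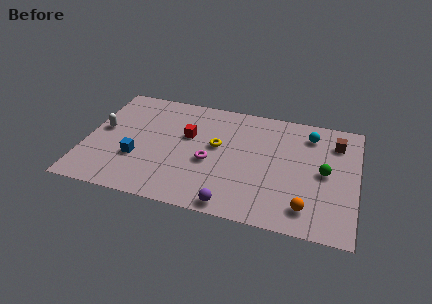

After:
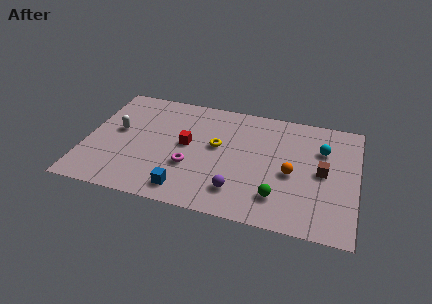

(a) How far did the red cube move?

0.7

The red cube moved from about (5.3, 5.4) to (5.3, 4.7), a distance of √(0.0² + 0.7²) ≈ 0.7.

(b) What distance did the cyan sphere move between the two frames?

1.2

The cyan sphere moved from about (11.7, 7.1) to (12.4, 6.1), a distance of √(0.7² + 1.0²) ≈ 1.2.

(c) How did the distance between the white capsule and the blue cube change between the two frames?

+2.6

They were about 2.7 units apart before and 5.3 after — 2.6 units further apart.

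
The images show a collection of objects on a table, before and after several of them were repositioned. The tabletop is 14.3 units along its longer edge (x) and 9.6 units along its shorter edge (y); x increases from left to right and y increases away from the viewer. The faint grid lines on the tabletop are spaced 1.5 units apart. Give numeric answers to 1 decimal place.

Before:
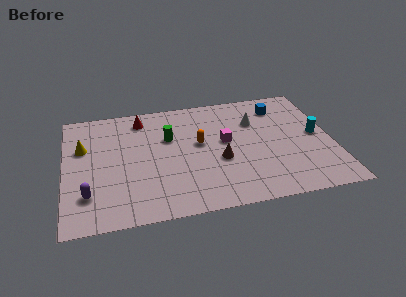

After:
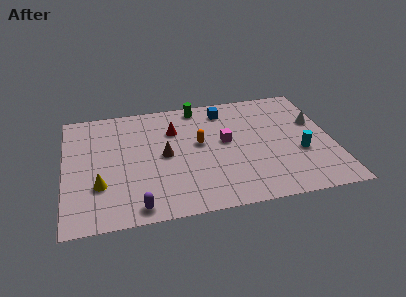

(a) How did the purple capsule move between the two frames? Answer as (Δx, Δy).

(2.5, -1.4)

The purple capsule was at about (1.2, 2.4) and moved to about (3.7, 1.0).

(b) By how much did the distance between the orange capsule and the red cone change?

-2.1

The distance was about 4.0 in the first image and 1.9 in the second, so they moved 2.1 units closer together.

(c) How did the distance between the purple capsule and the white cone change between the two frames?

+0.9

Before: roughly 10.1 units apart; after: 11.0. That's 0.9 units further apart.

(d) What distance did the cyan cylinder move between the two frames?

1.6

The cyan cylinder was near (13.5, 4.9) before and (12.5, 3.6) after, so it travelled √(1.0² + 1.3²) ≈ 1.6 units.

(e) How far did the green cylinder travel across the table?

2.9

From (5.6, 6.2) to (7.3, 8.6), the green cylinder covered √(1.7² + 2.4²) ≈ 2.9 units.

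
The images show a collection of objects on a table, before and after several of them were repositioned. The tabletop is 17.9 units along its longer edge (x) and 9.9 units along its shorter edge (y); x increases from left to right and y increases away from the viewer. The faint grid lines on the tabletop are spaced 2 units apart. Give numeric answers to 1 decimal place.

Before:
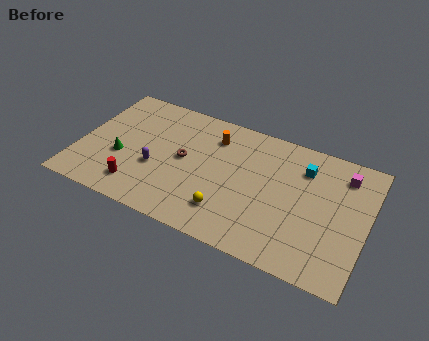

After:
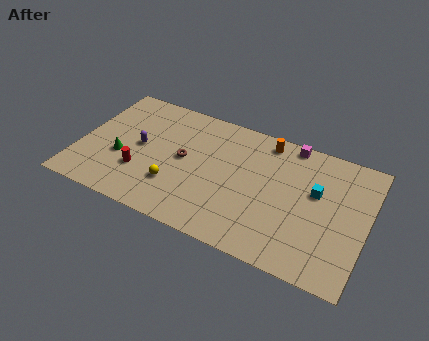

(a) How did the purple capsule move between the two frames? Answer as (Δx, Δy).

(-1.2, 1.3)

The purple capsule started near (4.9, 3.8) and ended near (3.7, 5.1).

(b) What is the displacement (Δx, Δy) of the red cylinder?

(0.0, 1.2)

The red cylinder started near (4.0, 1.9) and ended near (4.0, 3.1).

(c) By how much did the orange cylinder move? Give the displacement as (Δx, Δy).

(3.2, 1.0)

The orange cylinder started near (8.1, 7.7) and ended near (11.3, 8.7).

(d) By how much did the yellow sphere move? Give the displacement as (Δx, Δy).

(-3.4, 0.6)

The yellow sphere started near (9.6, 2.3) and ended near (6.2, 2.9).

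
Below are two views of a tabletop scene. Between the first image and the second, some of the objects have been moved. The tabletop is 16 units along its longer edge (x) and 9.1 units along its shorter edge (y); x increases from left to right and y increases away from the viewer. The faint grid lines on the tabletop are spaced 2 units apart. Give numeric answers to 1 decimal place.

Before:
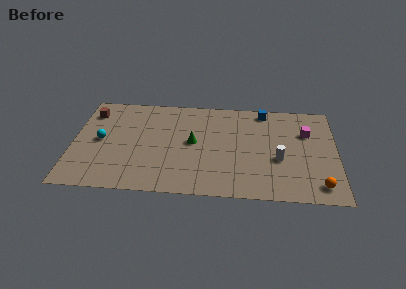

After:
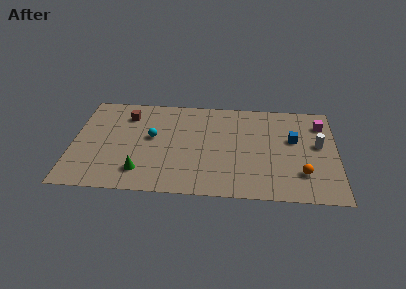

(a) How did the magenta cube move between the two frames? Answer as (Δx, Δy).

(0.9, 0.9)

From the two frames, the magenta cube sits at roughly (14.2, 6.2) before and (15.1, 7.1) after.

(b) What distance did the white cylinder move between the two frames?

2.8

From (12.5, 3.6) to (14.9, 5.1), the white cylinder covered √(2.4² + 1.5²) ≈ 2.8 units.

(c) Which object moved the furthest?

the green cone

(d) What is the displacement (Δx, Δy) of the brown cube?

(2.2, -0.1)

The brown cube was at about (1.0, 7.2) and moved to about (3.2, 7.1).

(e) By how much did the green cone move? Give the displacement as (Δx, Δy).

(-3.1, -2.9)

The green cone was at about (7.3, 4.8) and moved to about (4.2, 1.9).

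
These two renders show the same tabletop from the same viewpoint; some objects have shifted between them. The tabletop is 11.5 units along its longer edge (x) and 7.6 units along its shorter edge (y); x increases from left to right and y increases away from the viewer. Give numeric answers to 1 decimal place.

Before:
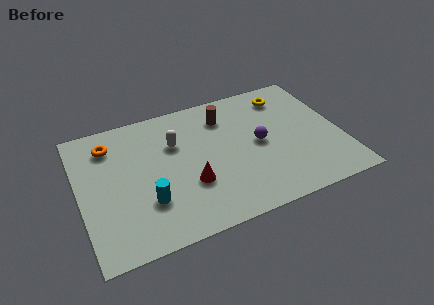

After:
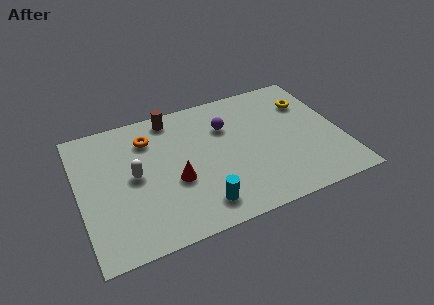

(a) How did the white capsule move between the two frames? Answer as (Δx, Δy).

(-1.9, -1.2)

The white capsule started near (4.3, 5.1) and ended near (2.4, 3.9).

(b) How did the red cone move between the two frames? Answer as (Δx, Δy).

(-0.6, 0.4)

The red cone was at about (4.7, 2.6) and moved to about (4.1, 3.0).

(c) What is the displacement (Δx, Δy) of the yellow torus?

(0.9, -0.7)

The yellow torus was at about (9.4, 6.2) and moved to about (10.3, 5.5).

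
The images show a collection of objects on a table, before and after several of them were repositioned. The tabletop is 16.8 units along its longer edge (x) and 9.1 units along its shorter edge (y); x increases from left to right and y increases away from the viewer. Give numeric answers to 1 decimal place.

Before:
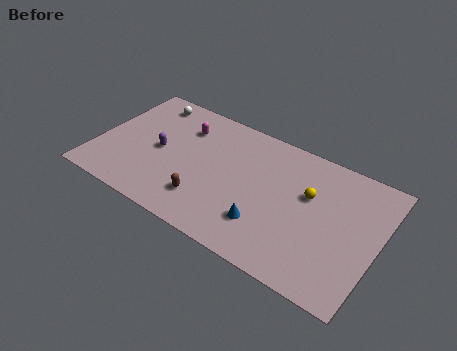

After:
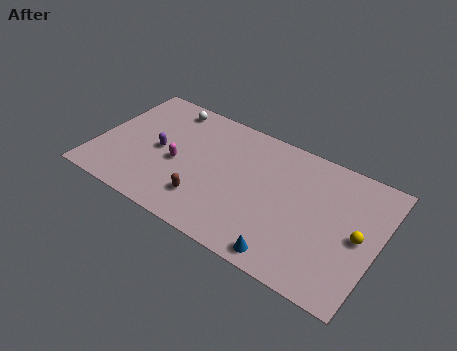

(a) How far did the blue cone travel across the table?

2.1

The blue cone was near (10.5, 2.4) before and (12.0, 1.0) after, so it travelled √(1.5² + 1.4²) ≈ 2.1 units.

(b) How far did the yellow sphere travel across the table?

3.4

The yellow sphere moved from about (12.6, 5.7) to (15.7, 4.4), a distance of √(3.1² + 1.3²) ≈ 3.4.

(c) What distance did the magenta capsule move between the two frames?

2.8

The magenta capsule was near (4.8, 6.8) before and (4.9, 4.0) after, so it travelled √(0.1² + 2.8²) ≈ 2.8 units.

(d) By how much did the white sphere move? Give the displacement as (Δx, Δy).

(1.2, 0.1)

The white sphere started near (2.4, 7.8) and ended near (3.6, 7.9).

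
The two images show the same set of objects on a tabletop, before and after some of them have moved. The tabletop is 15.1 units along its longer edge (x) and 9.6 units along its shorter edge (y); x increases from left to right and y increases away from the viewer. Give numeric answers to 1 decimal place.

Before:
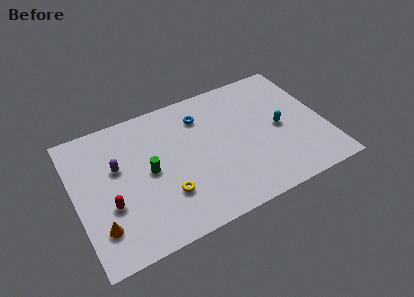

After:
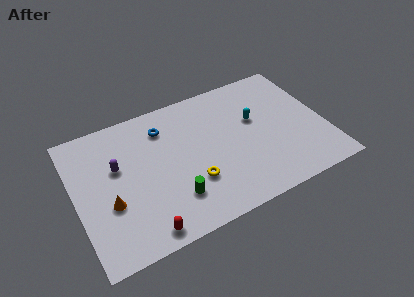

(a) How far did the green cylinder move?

2.7

The green cylinder moved from about (4.4, 4.8) to (5.6, 2.4), a distance of √(1.2² + 2.4²) ≈ 2.7.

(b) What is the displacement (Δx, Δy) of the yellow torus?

(1.6, 0.2)

The yellow torus started near (5.2, 2.8) and ended near (6.8, 3.0).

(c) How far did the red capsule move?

3.0

The red capsule moved from about (1.9, 3.5) to (3.6, 1.0), a distance of √(1.7² + 2.5²) ≈ 3.0.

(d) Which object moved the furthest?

the red capsule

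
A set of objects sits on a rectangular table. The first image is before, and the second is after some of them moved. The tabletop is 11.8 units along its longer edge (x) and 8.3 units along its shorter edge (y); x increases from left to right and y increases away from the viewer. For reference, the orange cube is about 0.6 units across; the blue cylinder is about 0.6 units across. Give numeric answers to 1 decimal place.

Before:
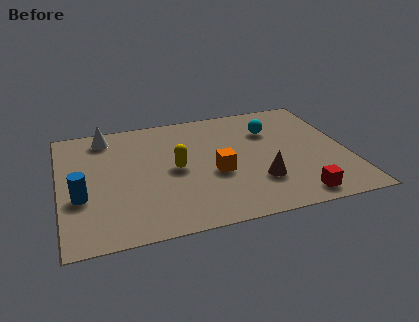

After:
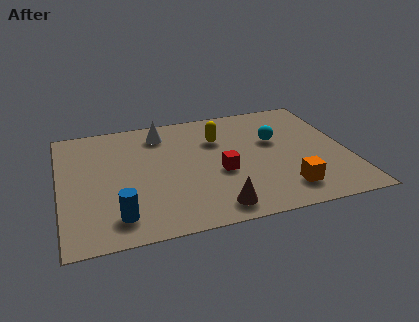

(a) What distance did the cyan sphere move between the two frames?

0.8

The cyan sphere moved from about (8.8, 5.9) to (8.9, 5.1), a distance of √(0.1² + 0.8²) ≈ 0.8.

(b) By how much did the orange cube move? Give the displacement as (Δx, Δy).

(2.7, -1.8)

The orange cube started near (6.3, 3.4) and ended near (9.0, 1.6).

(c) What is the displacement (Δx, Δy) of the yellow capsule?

(1.9, 1.7)

The yellow capsule started near (4.7, 4.1) and ended near (6.6, 5.8).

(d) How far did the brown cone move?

2.3

The brown cone moved from about (8.0, 2.4) to (6.1, 1.1), a distance of √(1.9² + 1.3²) ≈ 2.3.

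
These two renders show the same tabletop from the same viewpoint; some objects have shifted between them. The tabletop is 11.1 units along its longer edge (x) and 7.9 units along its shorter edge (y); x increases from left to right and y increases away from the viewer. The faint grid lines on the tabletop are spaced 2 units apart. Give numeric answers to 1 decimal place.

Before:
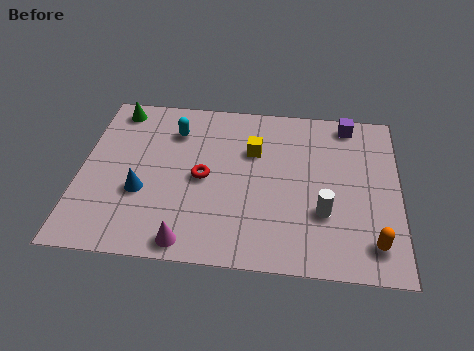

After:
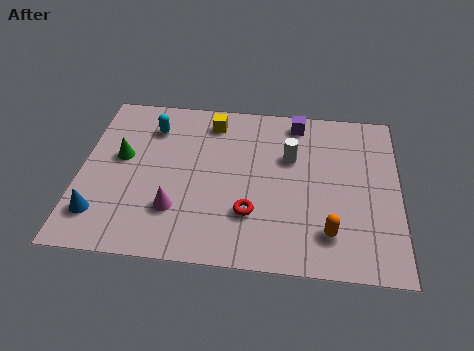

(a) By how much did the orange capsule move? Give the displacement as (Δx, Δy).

(-1.5, 0.3)

The orange capsule was at about (10.2, 1.4) and moved to about (8.7, 1.7).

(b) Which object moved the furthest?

the white cylinder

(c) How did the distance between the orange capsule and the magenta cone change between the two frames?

-1.0

They were about 6.3 units apart before and 5.3 after — 1.0 units closer together.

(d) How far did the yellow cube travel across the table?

2.0

The yellow cube was near (6.0, 5.3) before and (4.5, 6.6) after, so it travelled √(1.5² + 1.3²) ≈ 2.0 units.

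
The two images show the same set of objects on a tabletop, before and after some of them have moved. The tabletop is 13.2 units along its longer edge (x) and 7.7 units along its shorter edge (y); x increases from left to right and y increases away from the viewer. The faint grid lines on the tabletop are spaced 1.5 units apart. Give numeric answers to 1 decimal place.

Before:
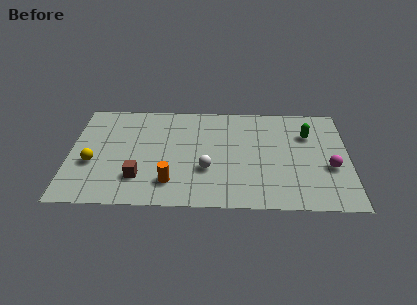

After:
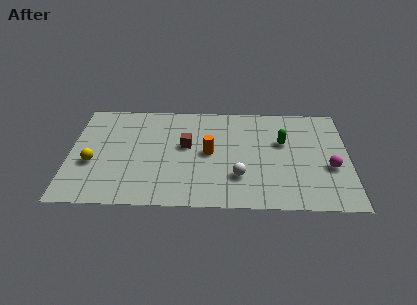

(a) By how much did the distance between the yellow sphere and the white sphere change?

+1.5

The distance was about 5.4 in the first image and 6.9 in the second, so they moved 1.5 units further apart.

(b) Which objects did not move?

the yellow sphere and the magenta sphere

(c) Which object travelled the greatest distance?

the brown cube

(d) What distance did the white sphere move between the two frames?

1.6

From (6.5, 2.7) to (8.0, 2.2), the white sphere covered √(1.5² + 0.5²) ≈ 1.6 units.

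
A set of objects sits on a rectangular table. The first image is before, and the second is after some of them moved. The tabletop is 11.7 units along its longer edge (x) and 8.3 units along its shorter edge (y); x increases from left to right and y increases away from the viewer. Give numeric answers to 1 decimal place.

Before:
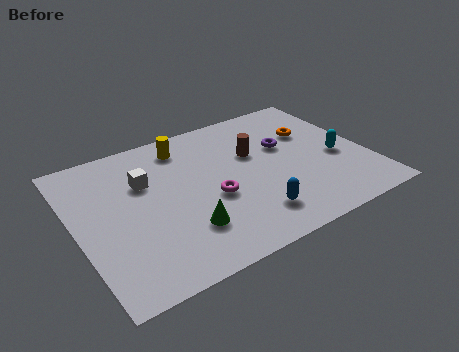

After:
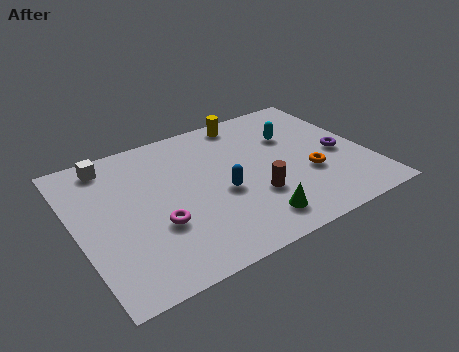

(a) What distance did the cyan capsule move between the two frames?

2.6

The cyan capsule moved from about (10.5, 3.5) to (9.0, 5.6), a distance of √(1.5² + 2.1²) ≈ 2.6.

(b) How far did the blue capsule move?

2.0

From (6.6, 1.7) to (5.7, 3.5), the blue capsule covered √(0.9² + 1.8²) ≈ 2.0 units.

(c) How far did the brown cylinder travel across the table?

2.5

The brown cylinder was near (7.3, 5.2) before and (6.9, 2.7) after, so it travelled √(0.4² + 2.5²) ≈ 2.5 units.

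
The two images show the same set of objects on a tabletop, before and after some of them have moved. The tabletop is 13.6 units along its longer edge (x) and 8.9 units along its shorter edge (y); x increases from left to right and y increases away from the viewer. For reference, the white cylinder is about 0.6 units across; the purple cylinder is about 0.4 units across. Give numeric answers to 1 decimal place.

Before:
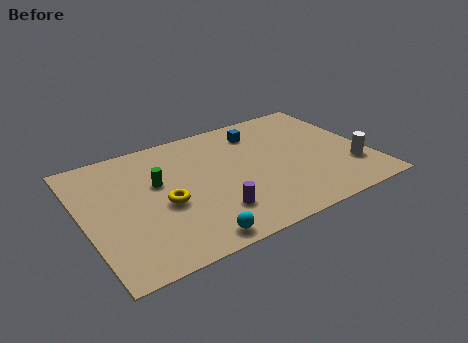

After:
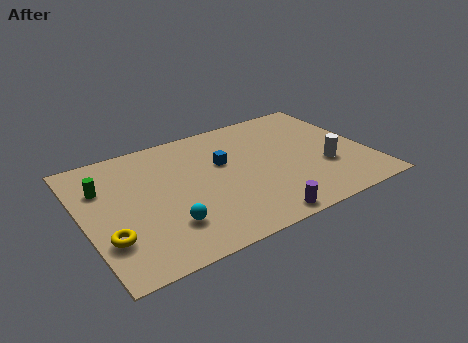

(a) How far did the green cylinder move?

2.6

The green cylinder moved from about (3.6, 5.4) to (1.1, 6.2), a distance of √(2.5² + 0.8²) ≈ 2.6.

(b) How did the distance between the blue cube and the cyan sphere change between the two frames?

-3.0

The distance was about 7.5 in the first image and 4.5 in the second, so they moved 3.0 units closer together.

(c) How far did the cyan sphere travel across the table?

1.7

The cyan sphere was near (4.6, 0.9) before and (3.6, 2.3) after, so it travelled √(1.0² + 1.4²) ≈ 1.7 units.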